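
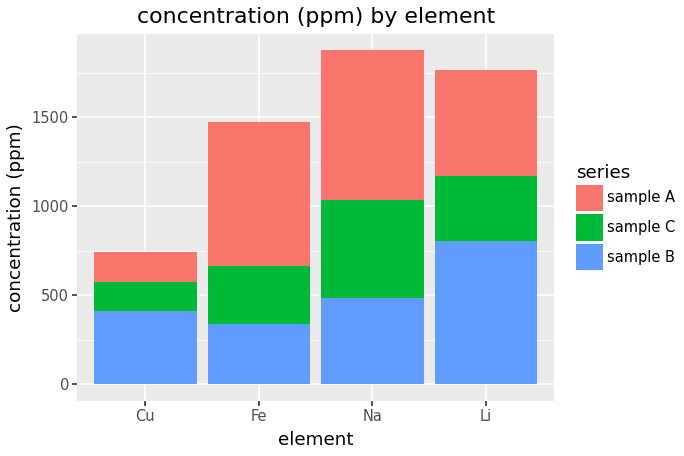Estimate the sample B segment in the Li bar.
sample B top ≈ 800, bottom ≈ 0; segment ≈ 800.

≈ 800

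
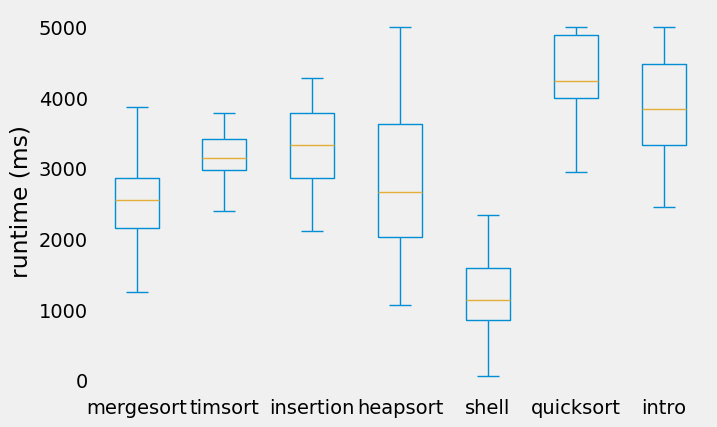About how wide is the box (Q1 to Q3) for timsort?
≈ 500

Q3 ≈ 3500, Q1 ≈ 3000; IQR ≈ 500.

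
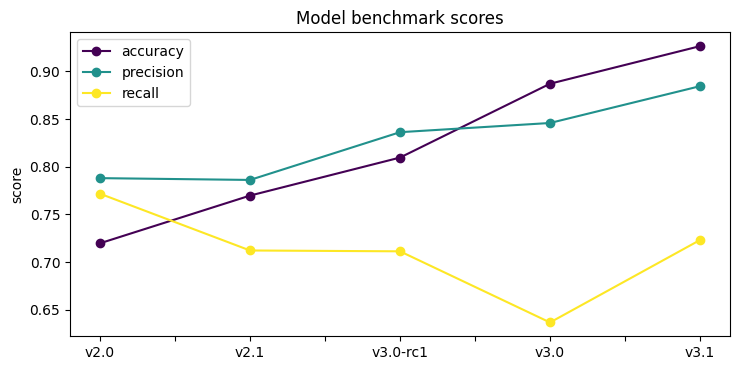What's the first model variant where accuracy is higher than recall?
v2.0: accuracy ≈ 0.70 vs recall ≈ 0.75 (not yet); v2.1: accuracy ≈ 0.75 vs recall ≈ 0.70 (first crossover).

v2.1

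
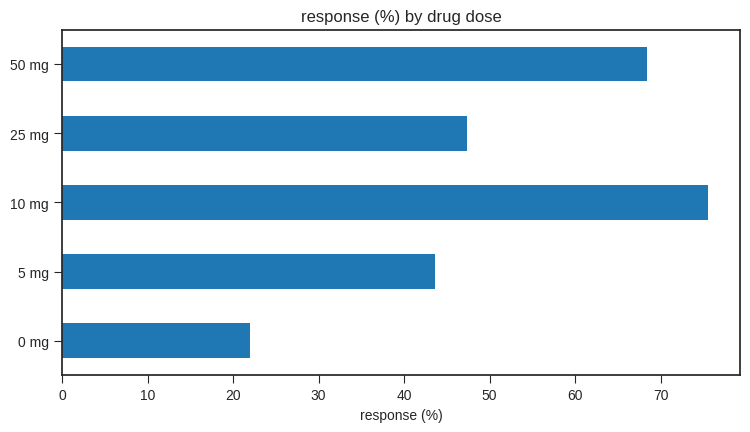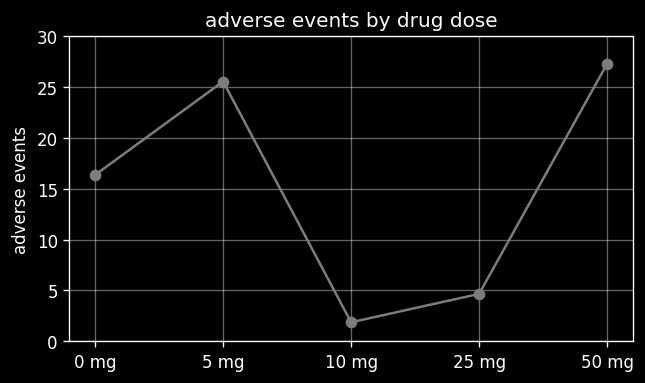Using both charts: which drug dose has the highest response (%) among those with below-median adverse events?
10 mg

Chart 2 median adverse events ≈ 15; below-median drug doses: 10 mg, 25 mg. Among those, 10 mg has the highest response (%) (≈ 80).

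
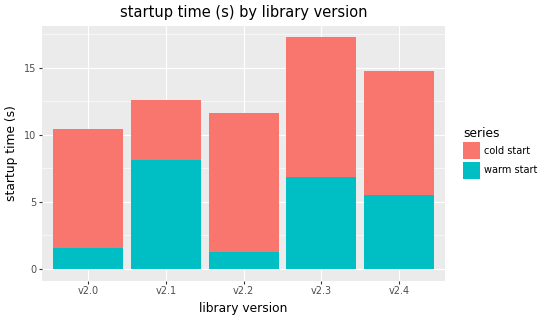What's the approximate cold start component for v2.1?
cold start top ≈ 12, bottom ≈ 8; segment ≈ 4.

≈ 4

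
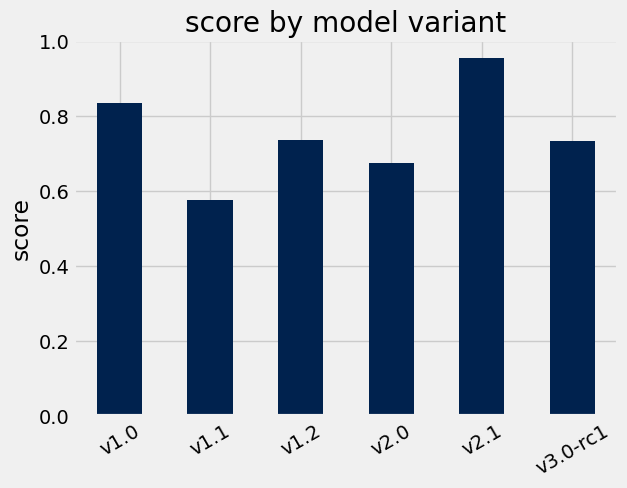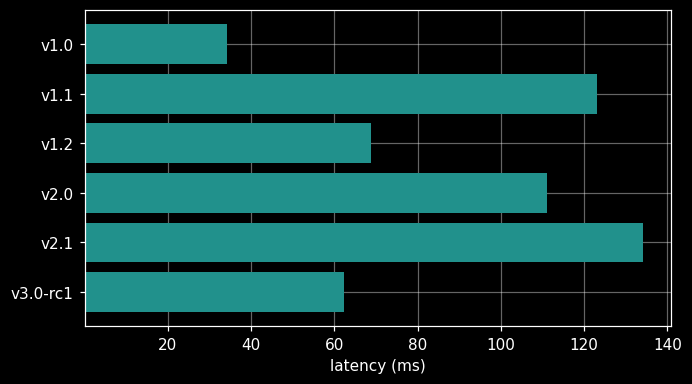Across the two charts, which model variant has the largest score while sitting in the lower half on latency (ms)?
v1.0

Chart 2 median latency (ms) ≈ 80; below-median model variants: v1.0, v1.2, v3.0-rc1. Among those, v1.0 has the highest score (≈ 0.8).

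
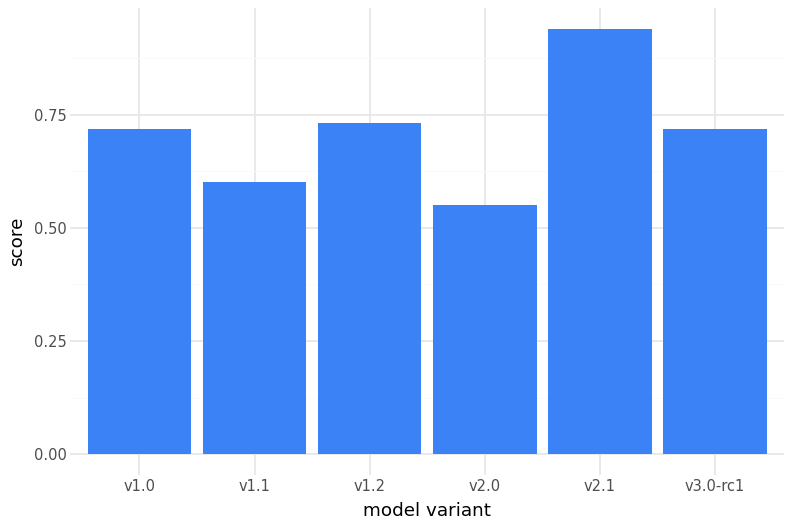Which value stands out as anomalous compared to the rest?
v2.1

v2.1 ≈ 0.9; the rest sit between ≈ 0.6 and ≈ 0.7.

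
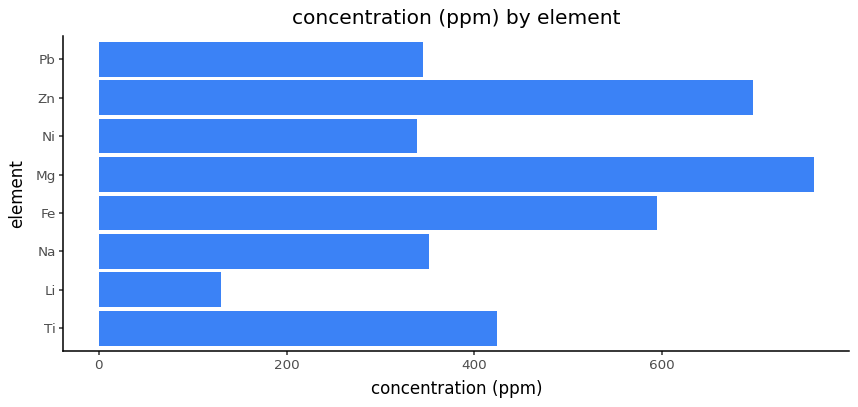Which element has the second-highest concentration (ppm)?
Zn

Top 3: Mg ≈ 800, Zn ≈ 700, Fe ≈ 600.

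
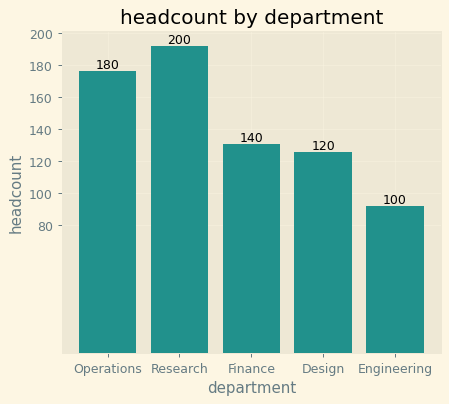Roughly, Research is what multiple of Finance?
Research ≈ 200, Finance ≈ 140; 200/140 ≈ 1.43.

≈ 1.43×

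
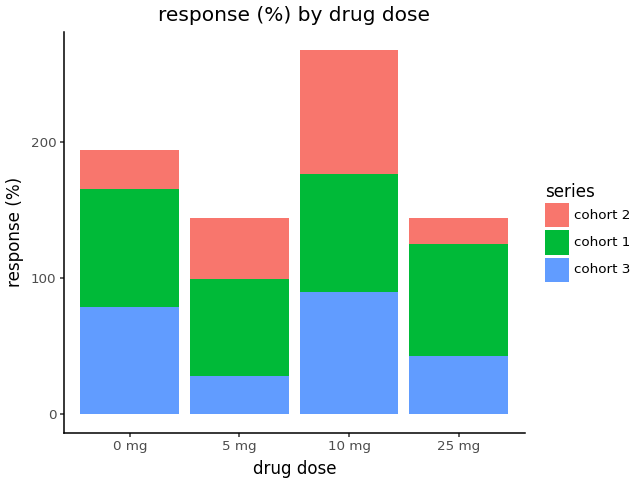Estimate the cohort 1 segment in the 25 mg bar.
≈ 75

cohort 1 top ≈ 125, bottom ≈ 50; segment ≈ 75.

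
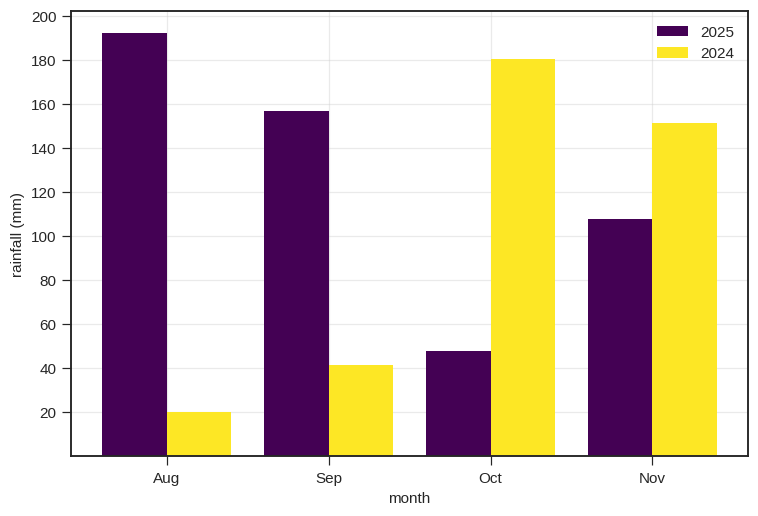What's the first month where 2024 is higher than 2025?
Oct

Sep: 2024 ≈ 40 vs 2025 ≈ 160 (not yet); Oct: 2024 ≈ 180 vs 2025 ≈ 40 (first crossover).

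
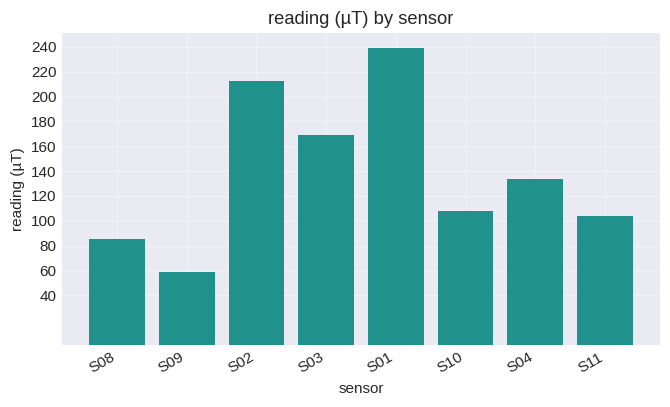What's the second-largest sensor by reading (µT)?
S02

Top 3: S01 ≈ 240, S02 ≈ 220, S03 ≈ 160.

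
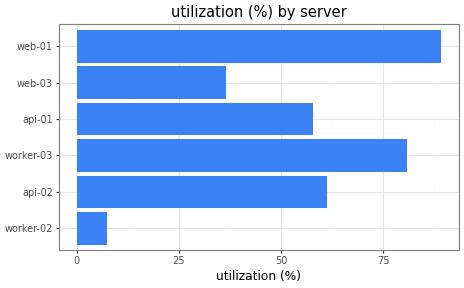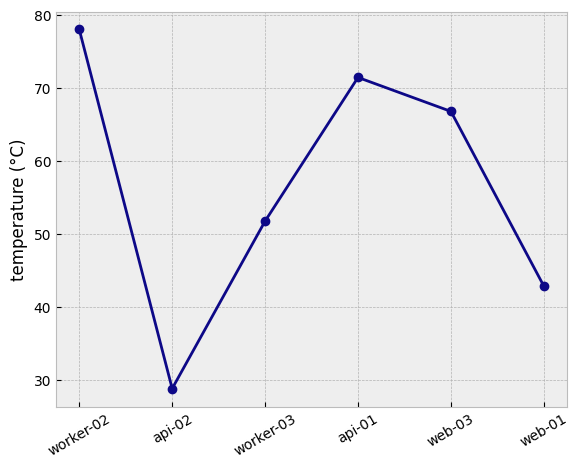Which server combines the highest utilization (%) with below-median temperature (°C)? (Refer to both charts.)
web-01

Chart 2 median temperature (°C) ≈ 60; below-median servers: api-02, worker-03, web-01. Among those, web-01 has the highest utilization (%) (≈ 90).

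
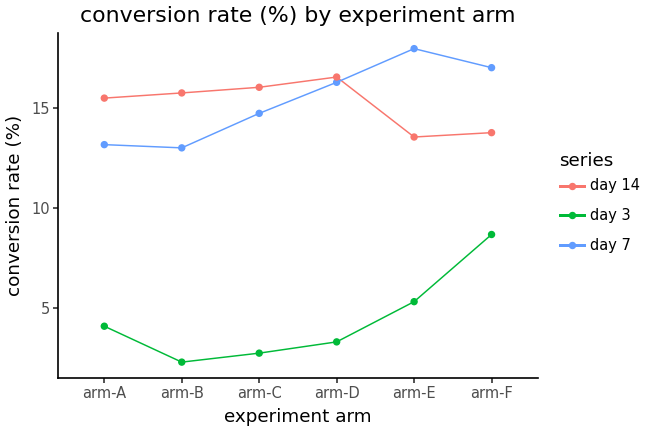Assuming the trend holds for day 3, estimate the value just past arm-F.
Last three: 4, 6, 8 → slope ≈ 2/step → next ≈ 10.

≈ 10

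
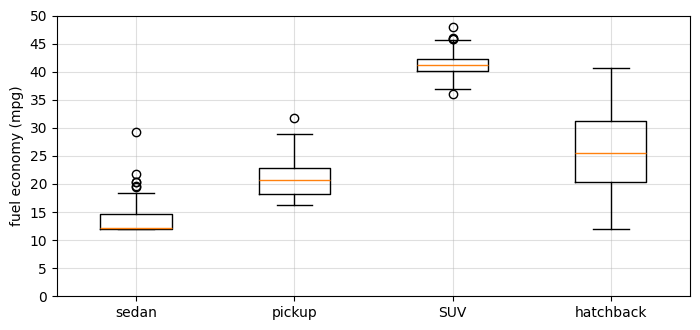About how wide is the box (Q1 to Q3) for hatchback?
≈ 10

Q3 ≈ 30, Q1 ≈ 20; IQR ≈ 10.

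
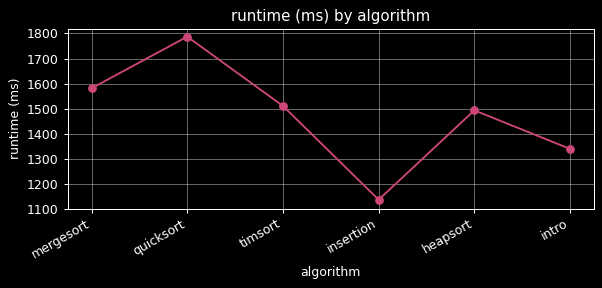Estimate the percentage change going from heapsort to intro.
heapsort ≈ 1500, intro ≈ 1300; (1300 − 1500) / 1500 ≈ -13.3%.

≈ -13.3%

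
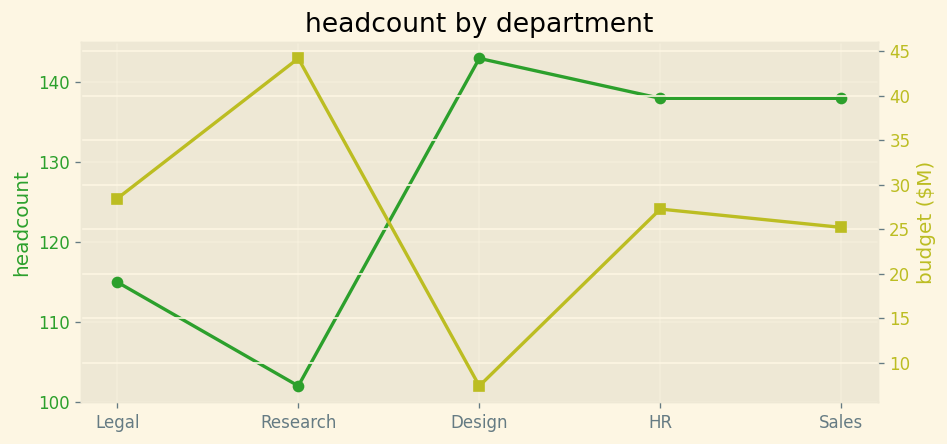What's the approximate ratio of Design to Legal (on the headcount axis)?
≈ 1.26×

Design ≈ 145, Legal ≈ 115; 145/115 ≈ 1.26.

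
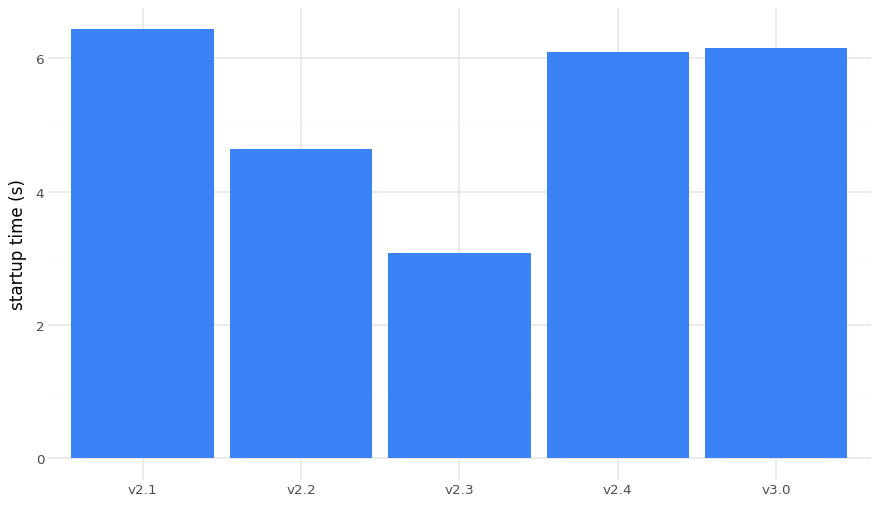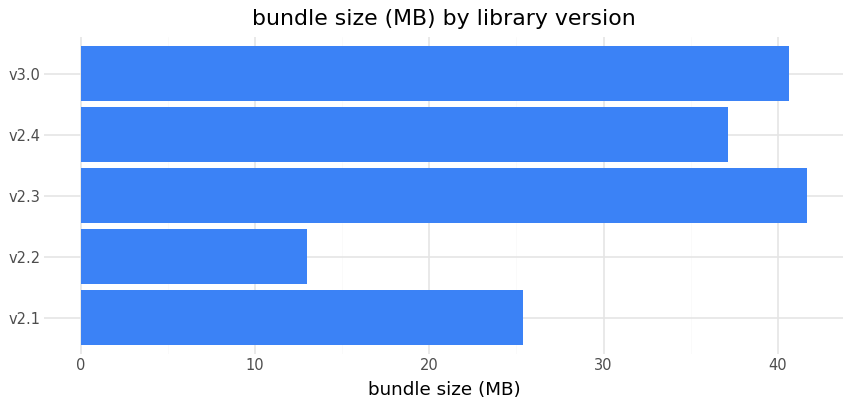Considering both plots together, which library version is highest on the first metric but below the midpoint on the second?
v2.1

Chart 2 median bundle size (MB) ≈ 35; below-median library versions: v2.1, v2.2. Among those, v2.1 has the highest startup time (s) (≈ 6).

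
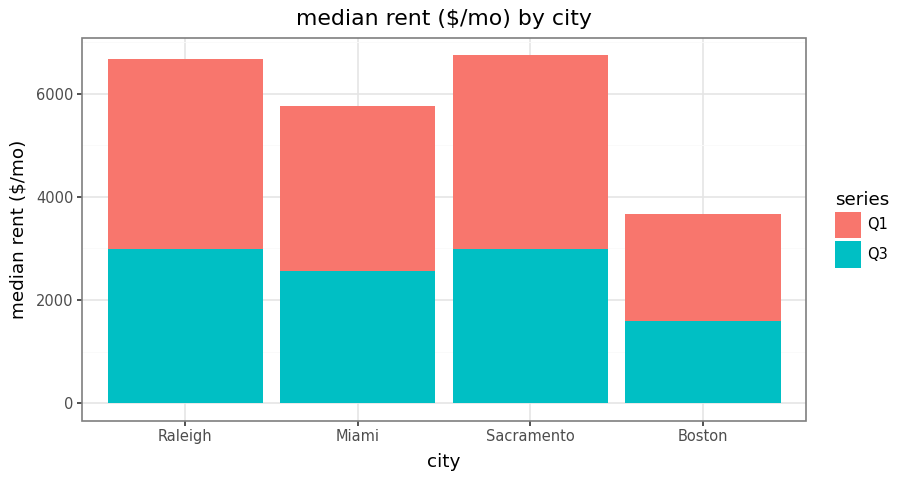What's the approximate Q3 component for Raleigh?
Q3 top ≈ 3000, bottom ≈ 0; segment ≈ 3000.

≈ 3000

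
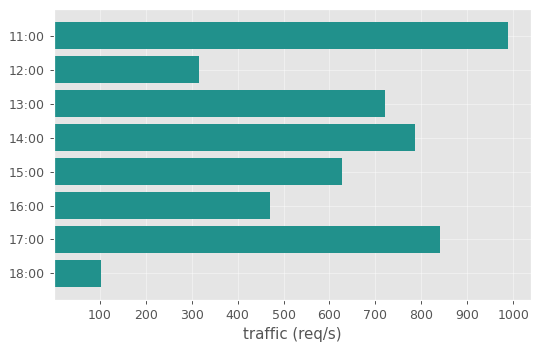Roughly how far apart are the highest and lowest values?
Max 11:00 ≈ 1000, min 18:00 ≈ 100; range ≈ 900.

≈ 900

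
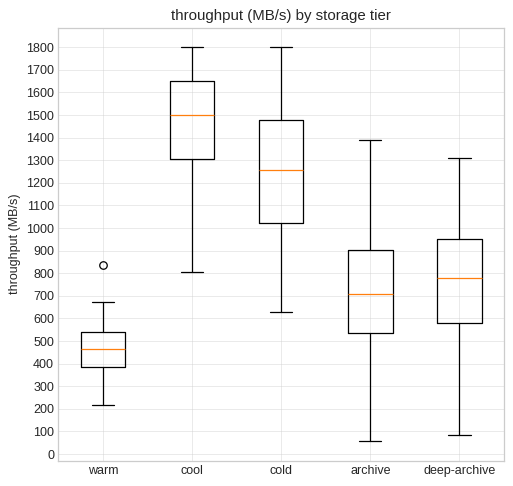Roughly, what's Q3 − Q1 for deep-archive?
Q3 ≈ 1000, Q1 ≈ 600; IQR ≈ 400.

≈ 400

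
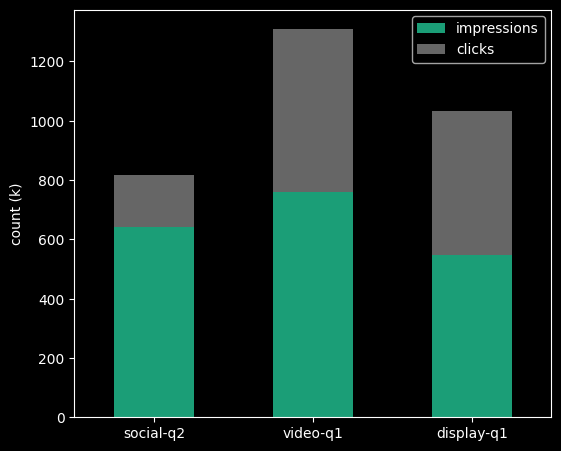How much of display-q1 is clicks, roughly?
clicks top ≈ 1000, bottom ≈ 600; segment ≈ 400.

≈ 400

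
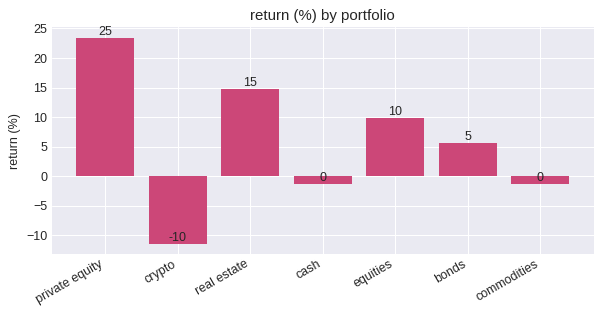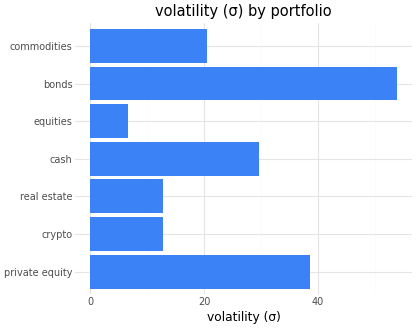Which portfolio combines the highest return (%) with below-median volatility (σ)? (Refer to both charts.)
Chart 2 median volatility (σ) ≈ 20; below-median portfolios: crypto, real estate, equities. Among those, real estate has the highest return (%) (≈ 15).

real estate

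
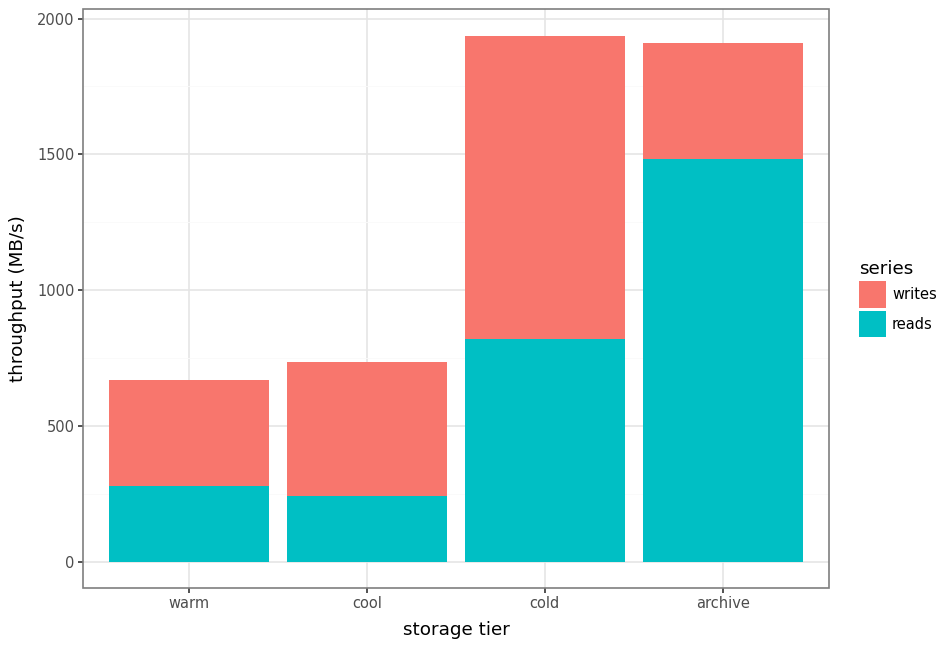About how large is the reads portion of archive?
≈ 1400

reads top ≈ 1400, bottom ≈ 0; segment ≈ 1400.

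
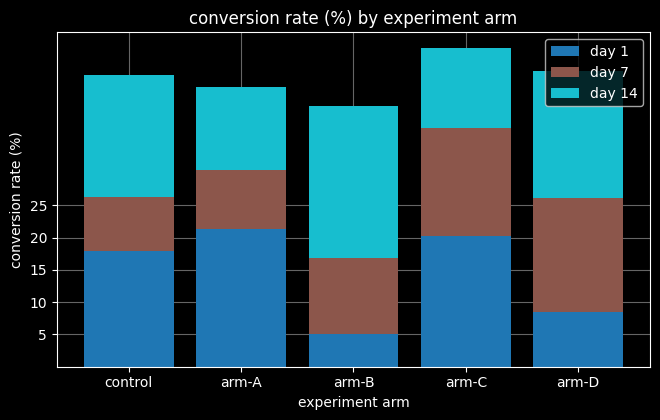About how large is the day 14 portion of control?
≈ 20

day 14 top ≈ 45, bottom ≈ 25; segment ≈ 20.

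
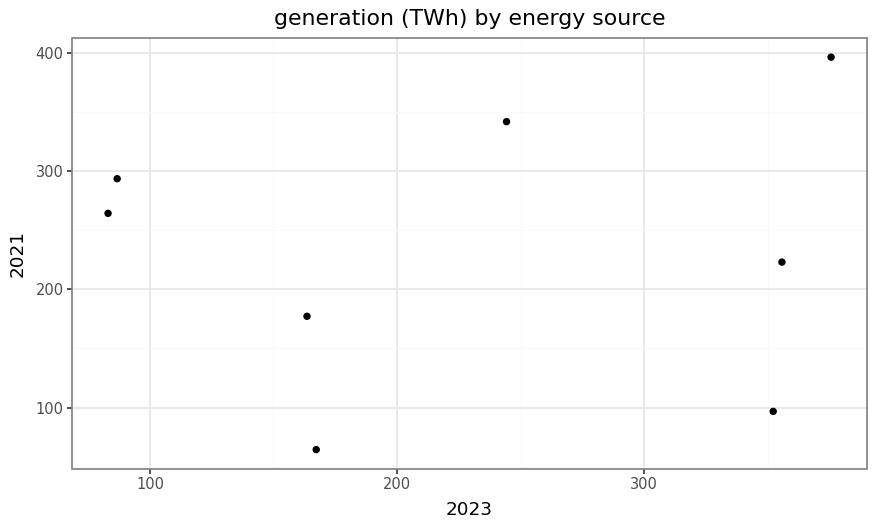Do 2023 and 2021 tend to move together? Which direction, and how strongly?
no clear correlation

Points are roughly uncorrelated; weak (|r| ≈ 0.1).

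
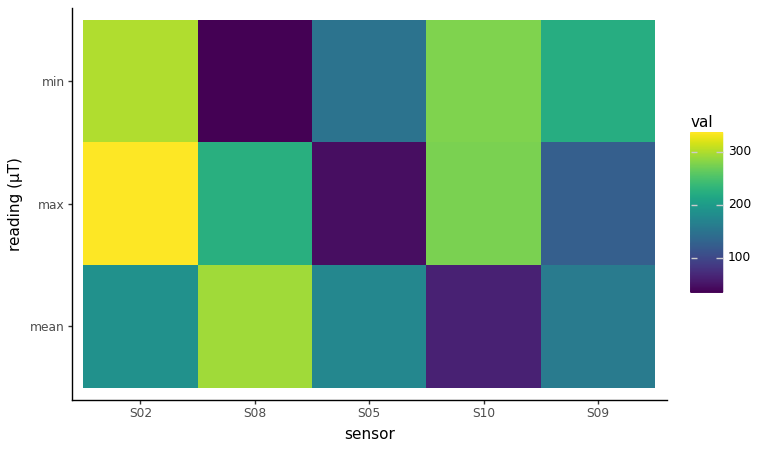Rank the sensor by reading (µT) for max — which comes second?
S10

Top 3 for max: S02 ≈ 350, S10 ≈ 300, S08 ≈ 250.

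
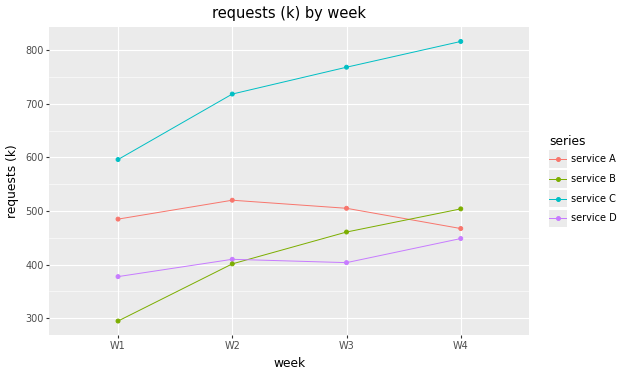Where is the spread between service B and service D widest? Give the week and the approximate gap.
W1: service B ≈ 300, service D ≈ 400 → gap ≈ 100. Next-largest (W3) is only ≈ 50.

W1, ≈ 100 k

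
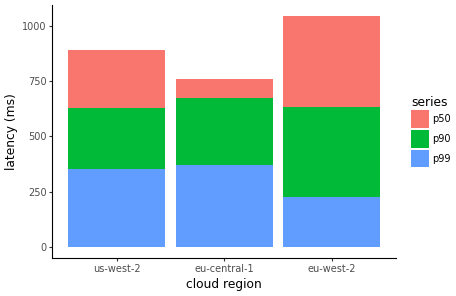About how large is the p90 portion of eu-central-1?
p90 top ≈ 700, bottom ≈ 400; segment ≈ 300.

≈ 300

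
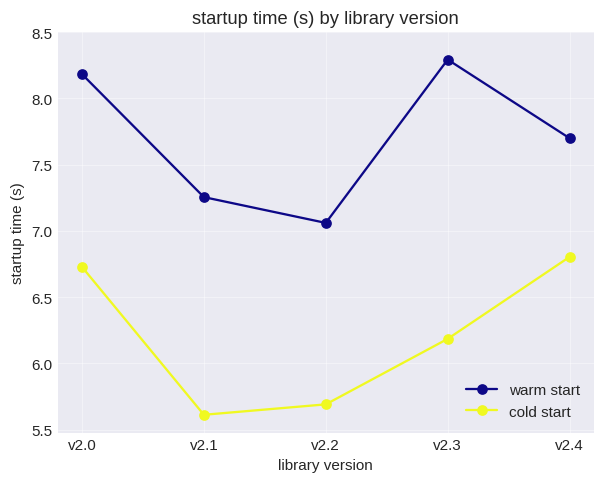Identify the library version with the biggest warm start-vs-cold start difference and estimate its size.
v2.3: warm start ≈ 8.5, cold start ≈ 6.0 → gap ≈ 2.5. Next-largest (v2.1) is only ≈ 2.0.

v2.3, ≈ 2.5 s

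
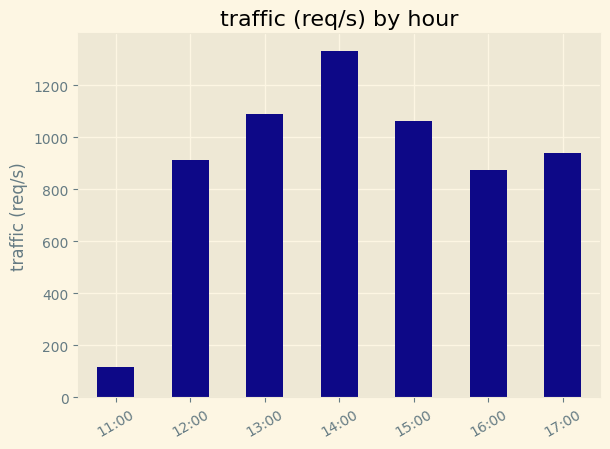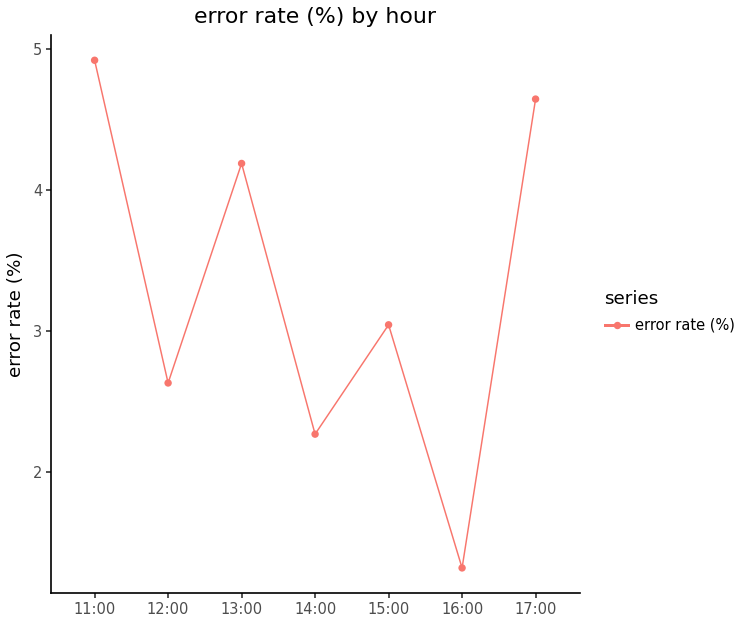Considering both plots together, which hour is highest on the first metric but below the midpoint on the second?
Chart 2 median error rate (%) ≈ 3; below-median hours: 12:00, 14:00, 16:00. Among those, 14:00 has the highest traffic (req/s) (≈ 1400).

14:00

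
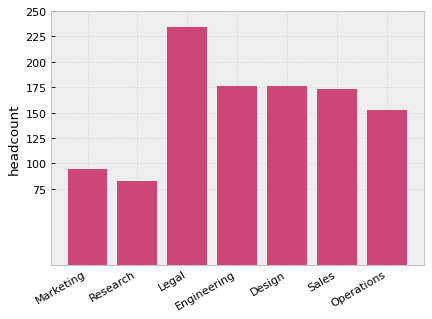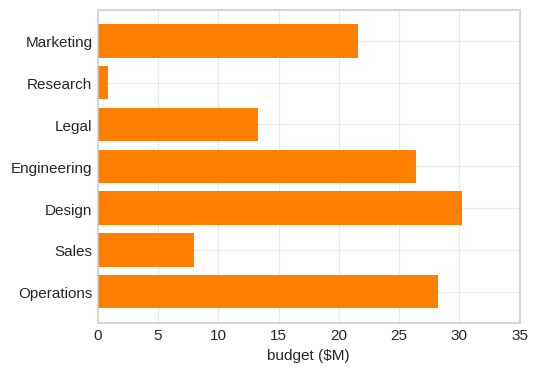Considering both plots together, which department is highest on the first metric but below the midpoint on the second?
Chart 2 median budget ($M) ≈ 20; below-median departments: Research, Legal, Sales. Among those, Legal has the highest headcount (≈ 225).

Legal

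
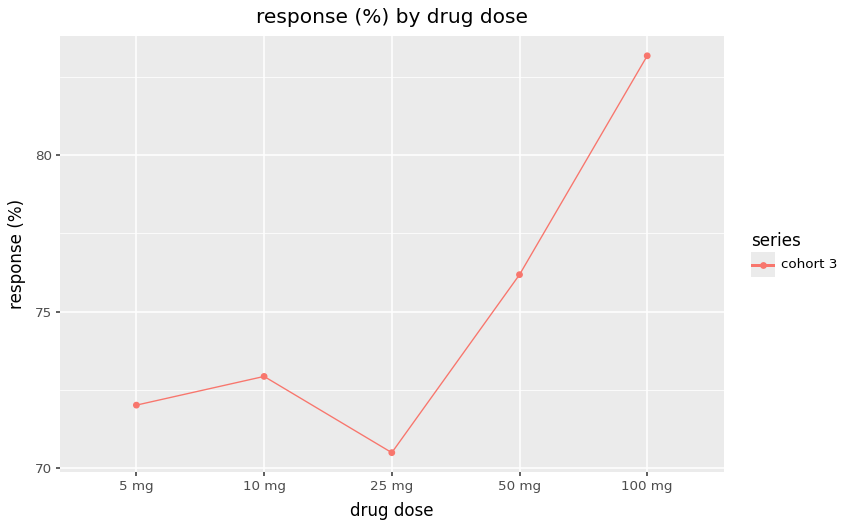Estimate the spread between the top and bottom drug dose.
≈ 14

Max 100 mg ≈ 84, min 25 mg ≈ 70; range ≈ 14.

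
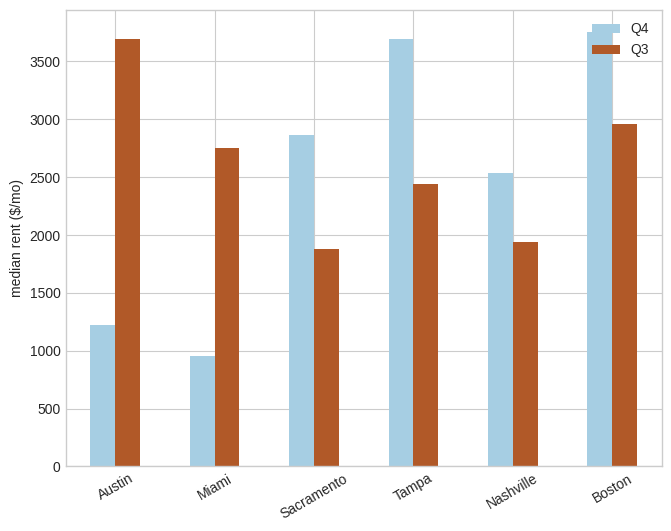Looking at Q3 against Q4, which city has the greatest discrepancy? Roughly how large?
Austin, ≈ 2500 $/mo

Austin: Q3 ≈ 3500, Q4 ≈ 1000 → gap ≈ 2500. Next-largest (Miami) is only ≈ 2000.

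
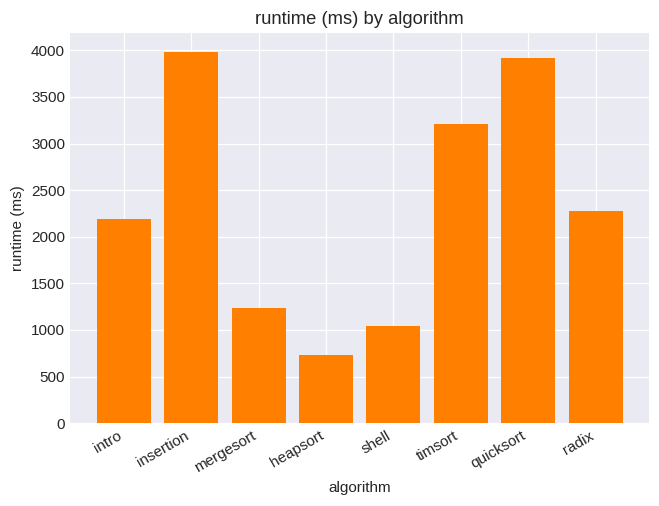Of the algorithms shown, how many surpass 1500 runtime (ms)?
5

Above 1500: intro, insertion, timsort, quicksort, radix.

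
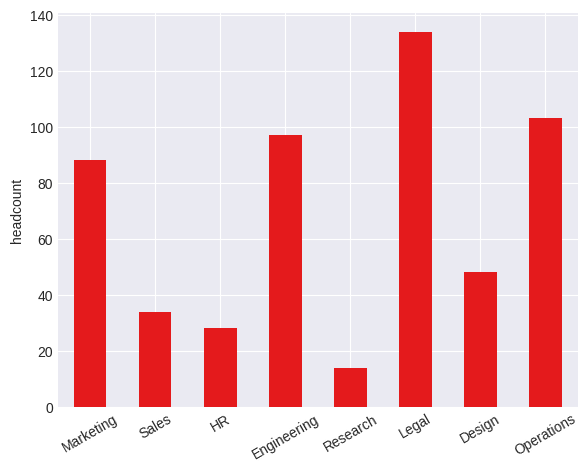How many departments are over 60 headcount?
Above 60: Marketing, Engineering, Legal, Operations.

4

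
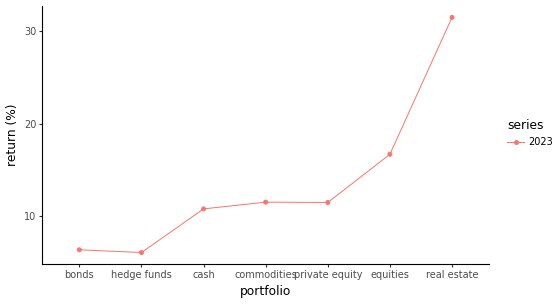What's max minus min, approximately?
≈ 25

Max real estate ≈ 30, min hedge funds ≈ 5; range ≈ 25.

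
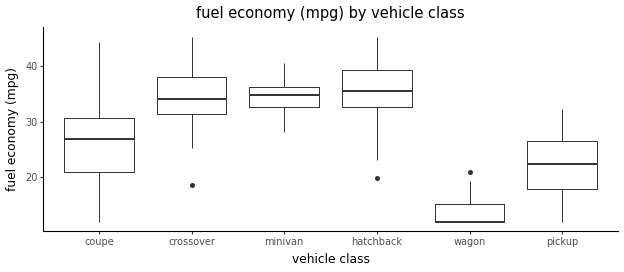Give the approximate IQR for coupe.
Q3 ≈ 30, Q1 ≈ 22; IQR ≈ 8.

≈ 8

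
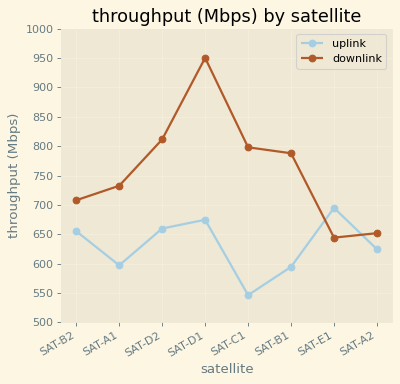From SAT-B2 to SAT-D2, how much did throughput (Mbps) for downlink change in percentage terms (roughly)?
SAT-B2 ≈ 700, SAT-D2 ≈ 800; (800 − 700) / 700 ≈ +14.3%.

≈ +14.3%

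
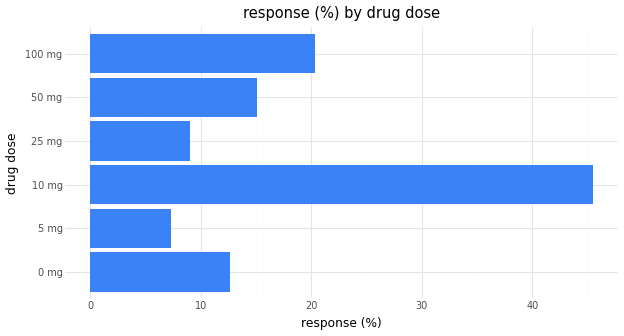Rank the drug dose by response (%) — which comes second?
Top 3: 10 mg ≈ 45, 100 mg ≈ 20, 50 mg ≈ 15.

100 mg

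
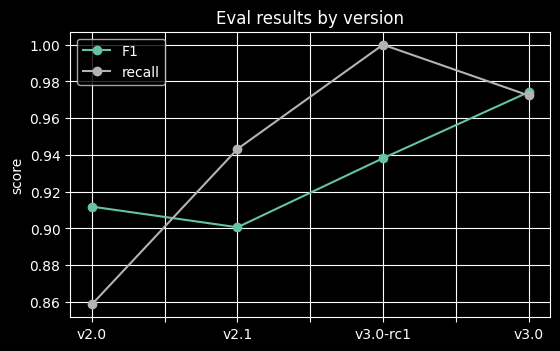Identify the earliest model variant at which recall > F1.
v2.1

v2.0: recall ≈ 0.86 vs F1 ≈ 0.92 (not yet); v2.1: recall ≈ 0.94 vs F1 ≈ 0.90 (first crossover).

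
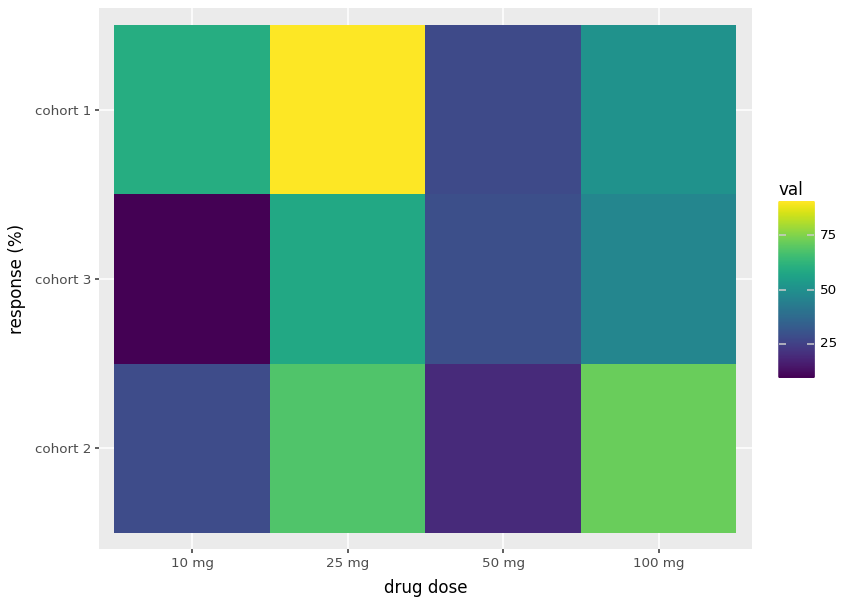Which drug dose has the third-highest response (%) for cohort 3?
Top 4 for cohort 3: 25 mg ≈ 60, 100 mg ≈ 50, 50 mg ≈ 30, 10 mg ≈ 10.

50 mg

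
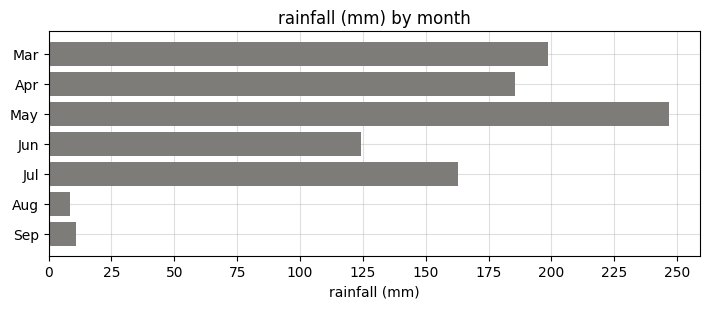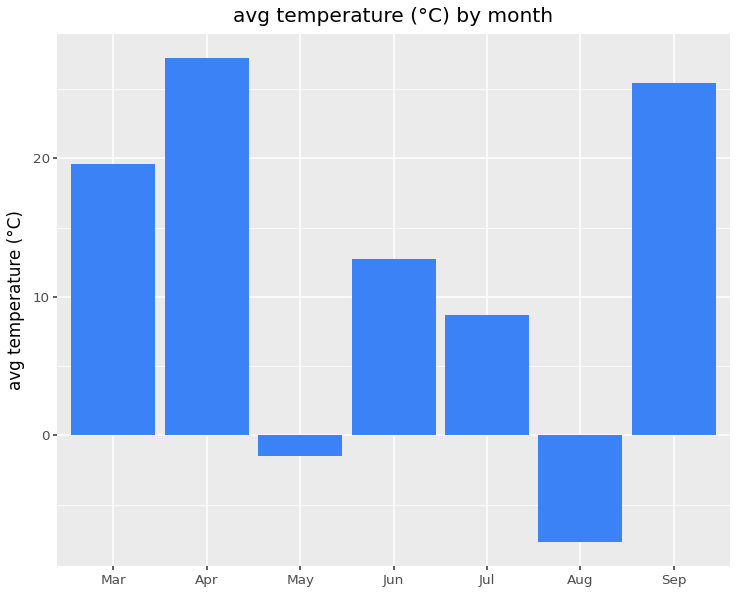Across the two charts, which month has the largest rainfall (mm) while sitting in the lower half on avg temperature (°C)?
May

Chart 2 median avg temperature (°C) ≈ 15; below-median months: May, Jul, Aug. Among those, May has the highest rainfall (mm) (≈ 250).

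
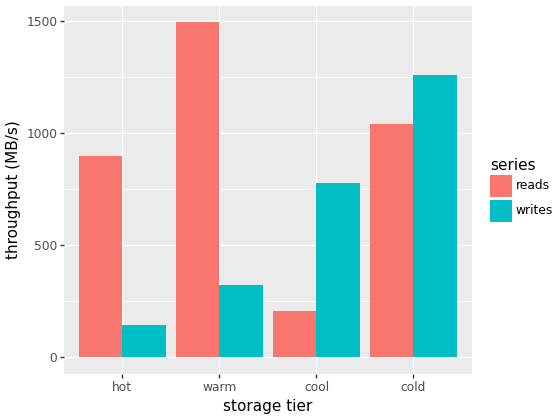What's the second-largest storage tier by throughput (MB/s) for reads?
cold

Top 3 for reads: warm ≈ 1400, cold ≈ 1000, hot ≈ 800.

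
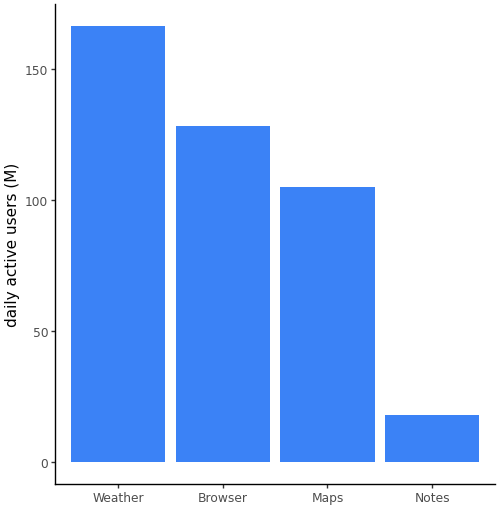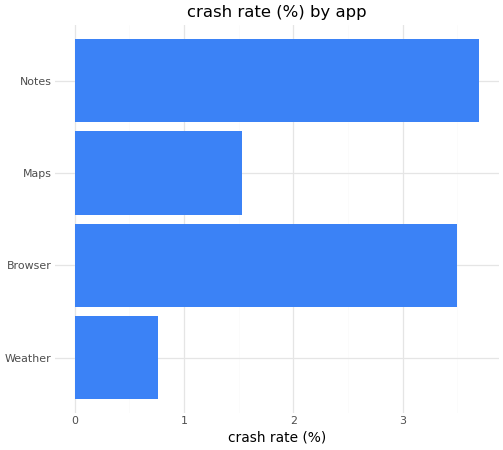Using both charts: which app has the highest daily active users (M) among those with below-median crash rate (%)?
Chart 2 median crash rate (%) ≈ 2.5; below-median apps: Weather, Maps. Among those, Weather has the highest daily active users (M) (≈ 160).

Weather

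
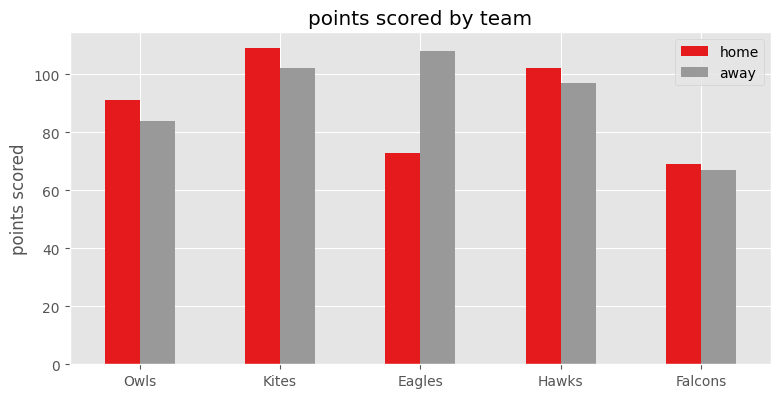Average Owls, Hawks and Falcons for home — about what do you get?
(90 + 100 + 70) / 3 ≈ 87.

≈ 87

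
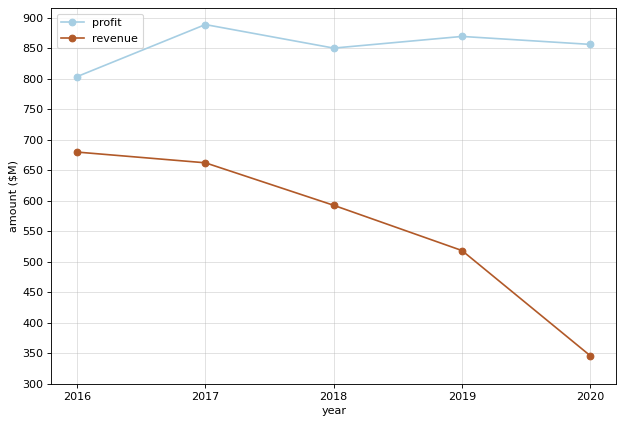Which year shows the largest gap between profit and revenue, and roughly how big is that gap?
2020, ≈ 500 $M

2020: profit ≈ 850, revenue ≈ 350 → gap ≈ 500. Next-largest (2019) is only ≈ 350.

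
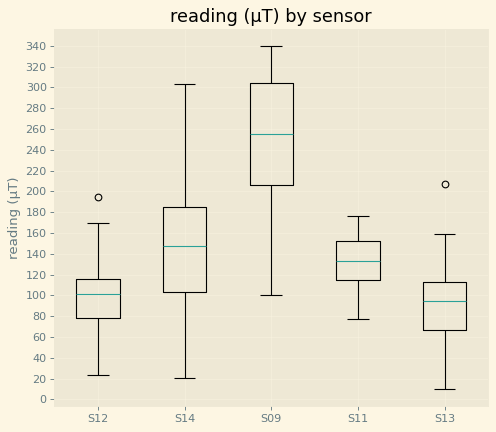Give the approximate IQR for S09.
Q3 ≈ 300, Q1 ≈ 200; IQR ≈ 100.

≈ 100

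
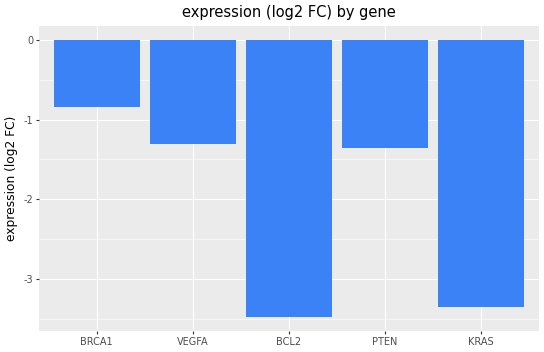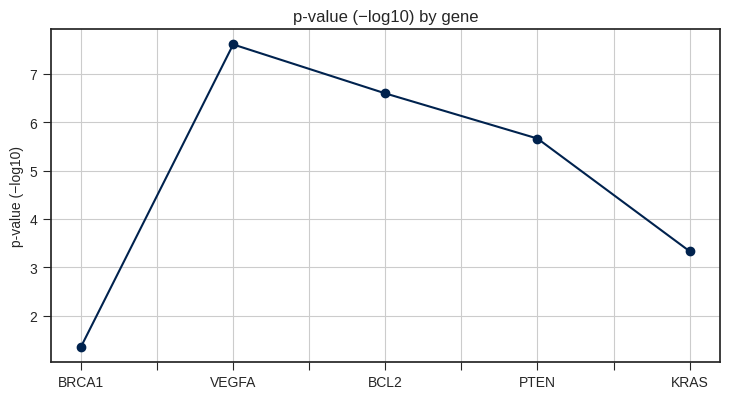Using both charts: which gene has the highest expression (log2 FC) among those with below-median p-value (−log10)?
BRCA1

Chart 2 median p-value (−log10) ≈ 6; below-median genes: BRCA1, KRAS. Among those, BRCA1 has the highest expression (log2 FC) (≈ -1).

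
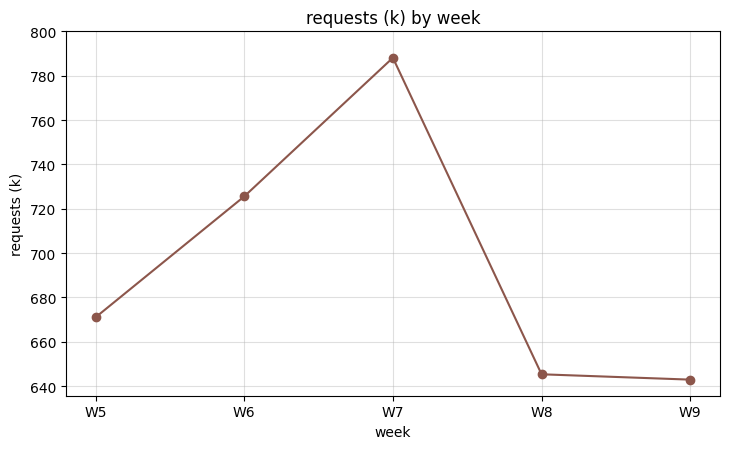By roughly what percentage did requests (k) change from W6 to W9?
≈ -11.1%

W6 ≈ 720, W9 ≈ 640; (640 − 720) / 720 ≈ -11.1%.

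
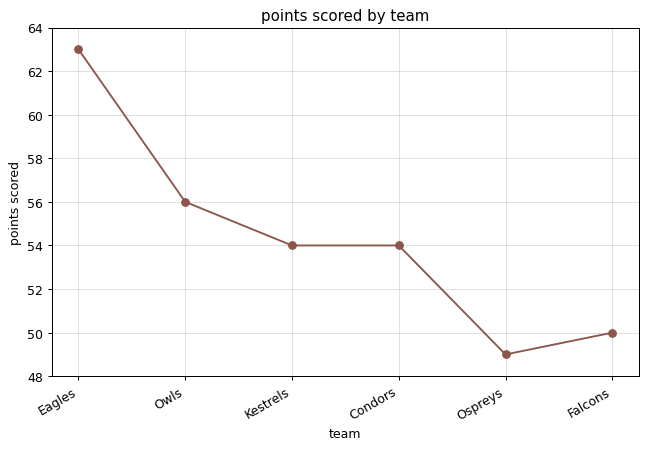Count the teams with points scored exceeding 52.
4

Above 52: Eagles, Owls, Kestrels, Condors.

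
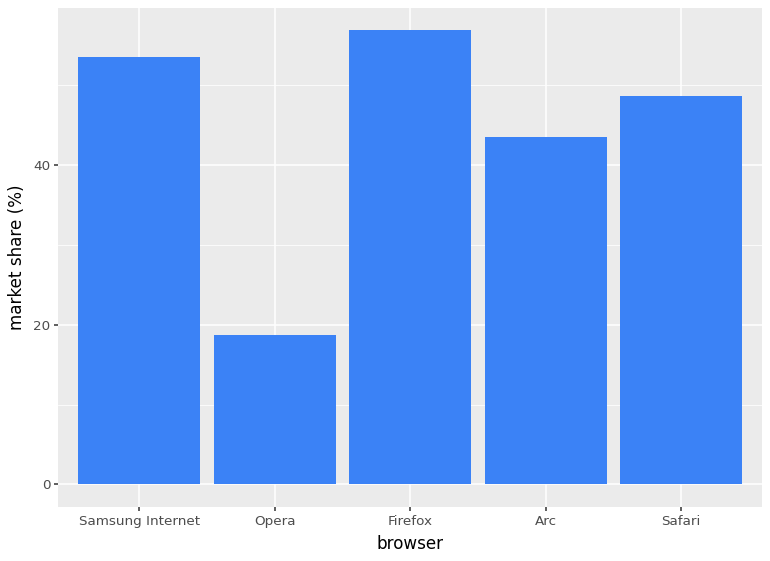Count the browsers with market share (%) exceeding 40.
Above 40: Samsung Internet, Firefox, Arc, Safari.

4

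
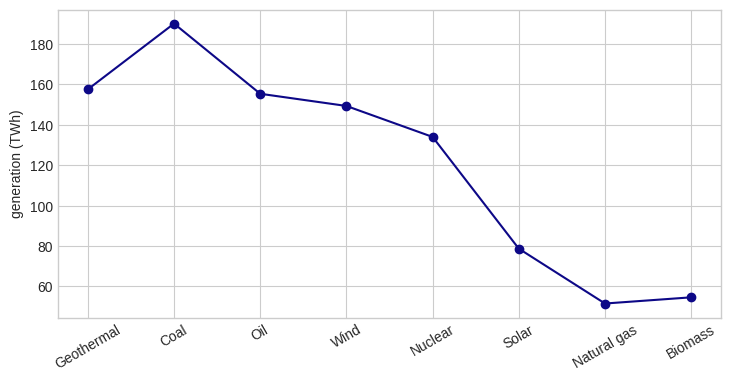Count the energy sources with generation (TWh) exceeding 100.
5

Above 100: Geothermal, Coal, Oil, Wind, Nuclear.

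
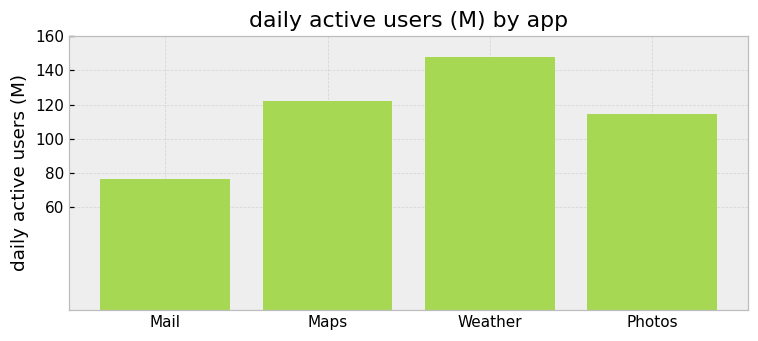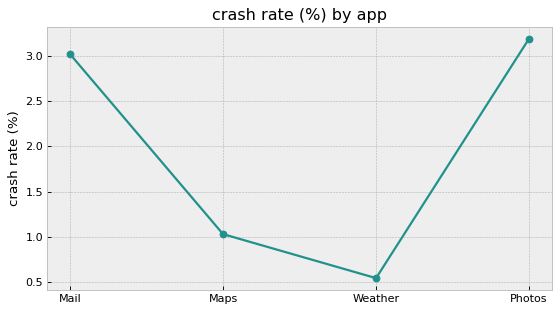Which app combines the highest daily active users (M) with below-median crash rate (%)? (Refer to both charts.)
Chart 2 median crash rate (%) ≈ 2; below-median apps: Maps, Weather. Among those, Weather has the highest daily active users (M) (≈ 140).

Weather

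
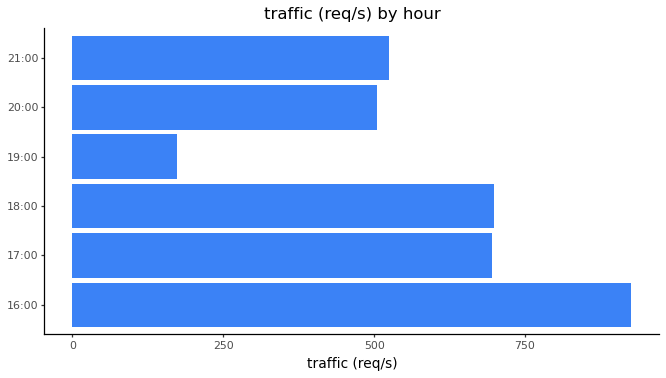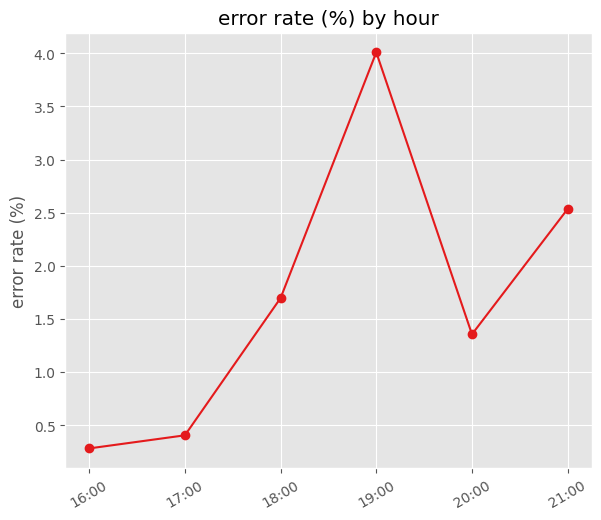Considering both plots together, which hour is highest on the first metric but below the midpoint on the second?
16:00

Chart 2 median error rate (%) ≈ 1.5; below-median hours: 16:00, 17:00, 20:00. Among those, 16:00 has the highest traffic (req/s) (≈ 900).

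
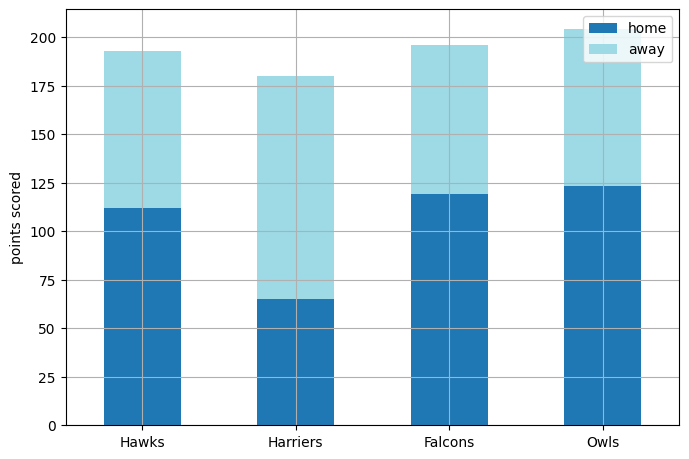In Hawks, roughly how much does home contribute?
home top ≈ 120, bottom ≈ 0; segment ≈ 120.

≈ 120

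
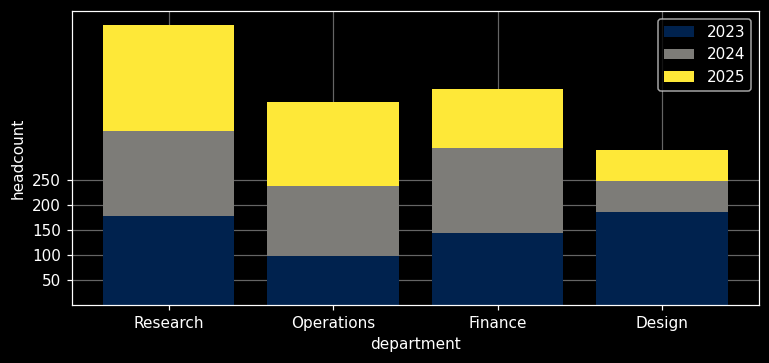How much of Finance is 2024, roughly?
2024 top ≈ 300, bottom ≈ 150; segment ≈ 150.

≈ 150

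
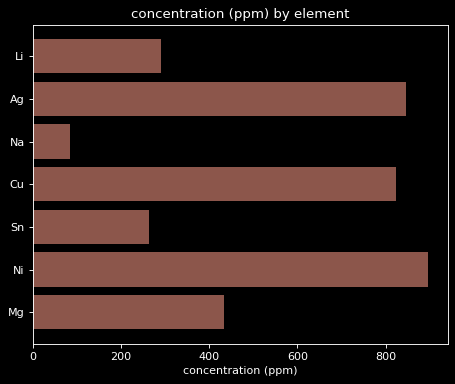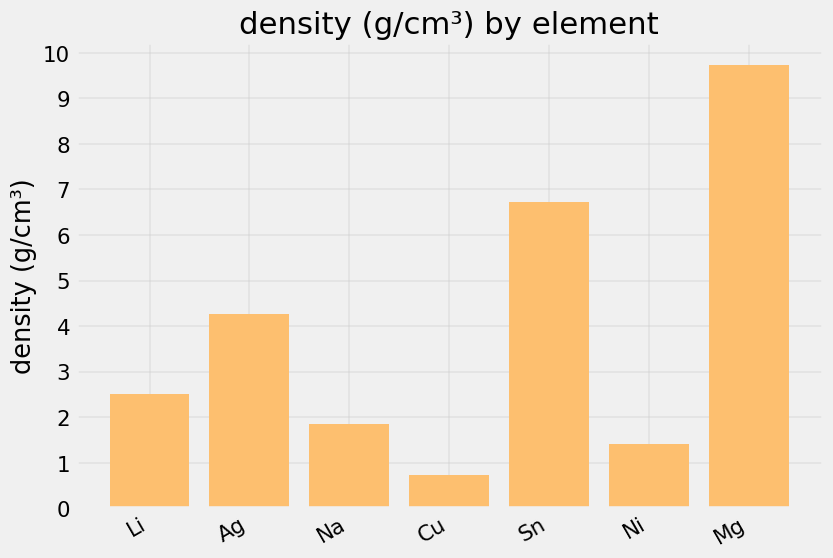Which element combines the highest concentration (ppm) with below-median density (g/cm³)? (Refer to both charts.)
Ni

Chart 2 median density (g/cm³) ≈ 3; below-median elements: Na, Cu, Ni. Among those, Ni has the highest concentration (ppm) (≈ 900).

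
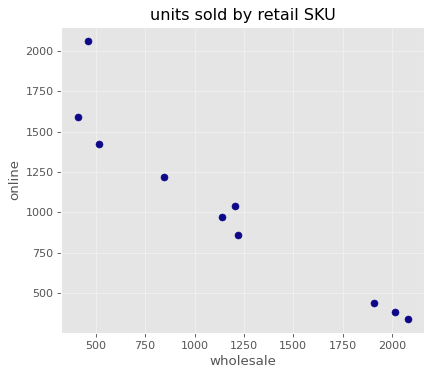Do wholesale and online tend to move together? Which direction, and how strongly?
negative, strong

Points are negatively correlated; strong (|r| ≈ 1.0).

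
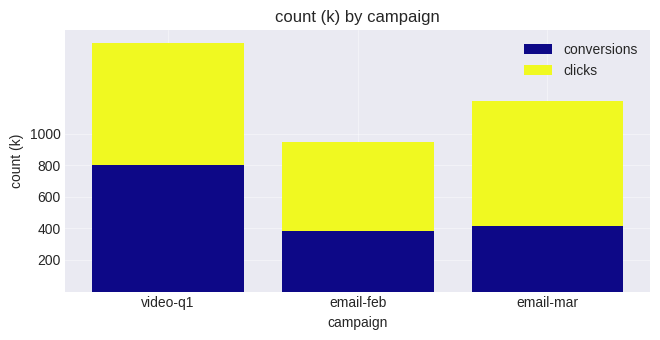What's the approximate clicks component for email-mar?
clicks top ≈ 1200, bottom ≈ 400; segment ≈ 800.

≈ 800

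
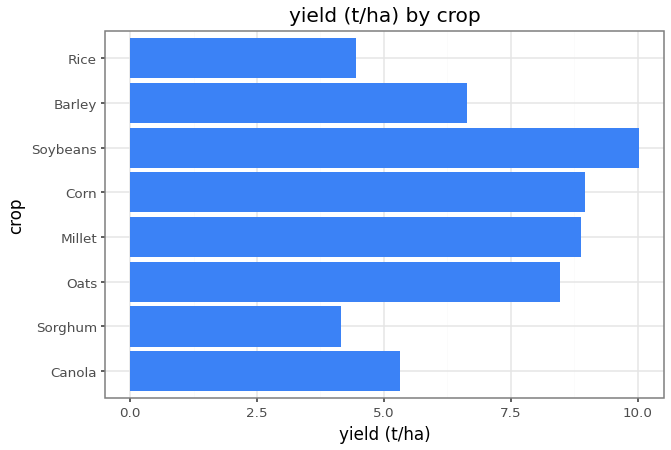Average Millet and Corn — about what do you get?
≈ 9

(9 + 9) / 2 ≈ 9.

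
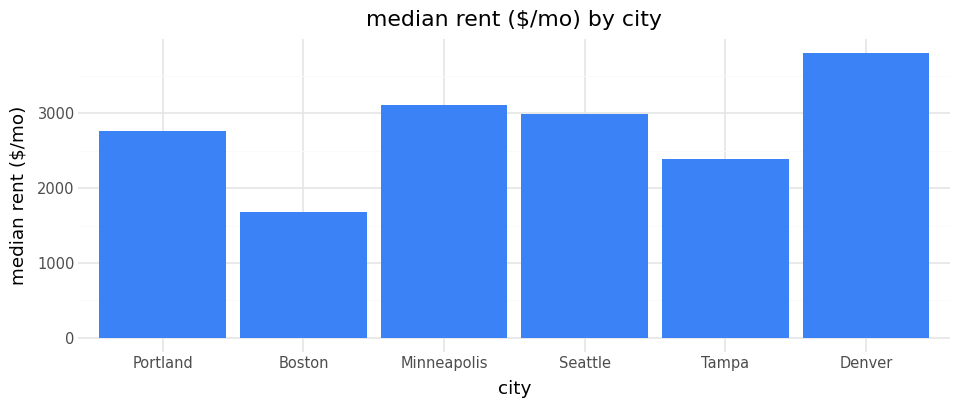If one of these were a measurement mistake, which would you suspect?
Boston ≈ 1500; the rest sit between ≈ 2500 and ≈ 4000.

Boston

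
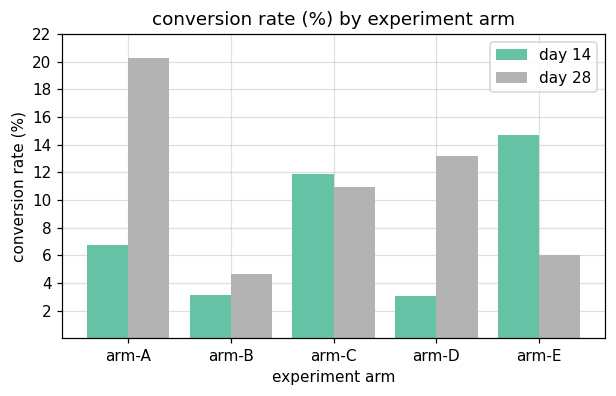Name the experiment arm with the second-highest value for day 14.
Top 3 for day 14: arm-E ≈ 14, arm-C ≈ 12, arm-A ≈ 6.

arm-C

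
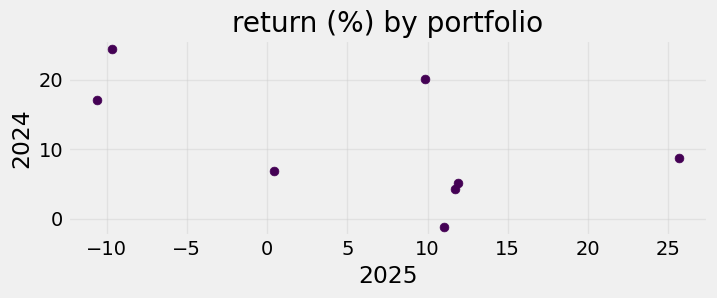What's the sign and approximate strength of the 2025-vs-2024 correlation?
negative, moderate

Points are negatively correlated; moderate (|r| ≈ 0.6).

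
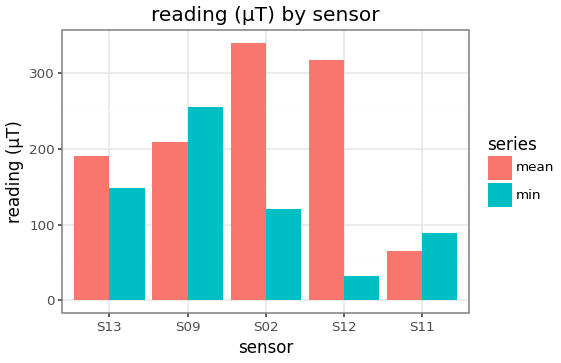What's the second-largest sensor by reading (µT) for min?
Top 3 for min: S09 ≈ 250, S13 ≈ 150, S02 ≈ 100.

S13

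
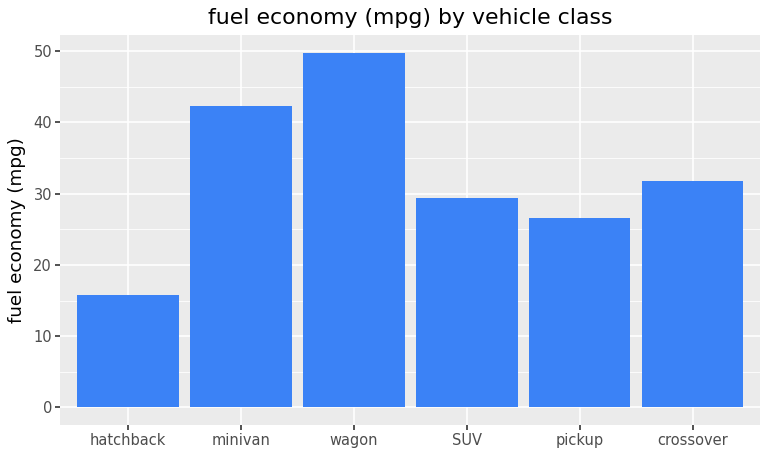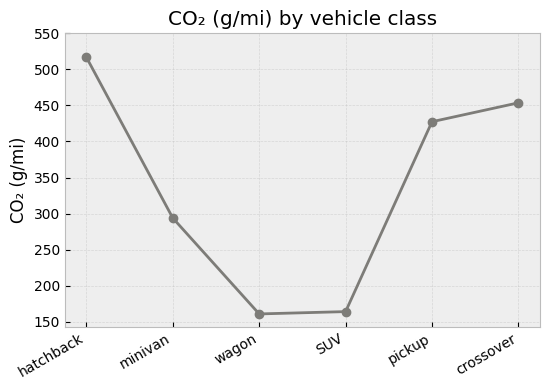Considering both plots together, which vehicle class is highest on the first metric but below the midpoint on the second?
Chart 2 median CO₂ (g/mi) ≈ 350; below-median vehicle classes: minivan, wagon, SUV. Among those, wagon has the highest fuel economy (mpg) (≈ 50).

wagon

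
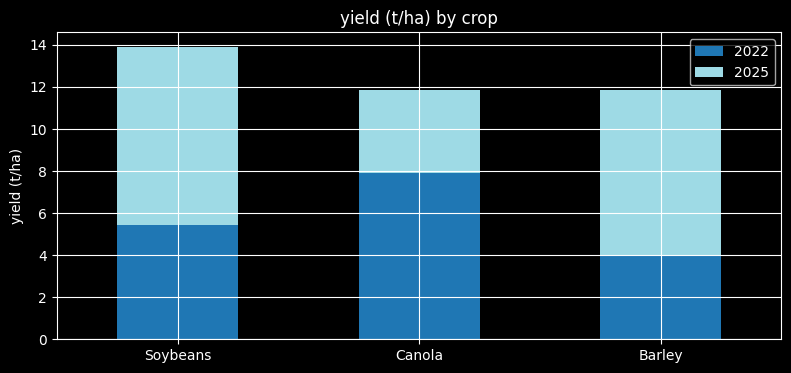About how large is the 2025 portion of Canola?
≈ 4

2025 top ≈ 12, bottom ≈ 8; segment ≈ 4.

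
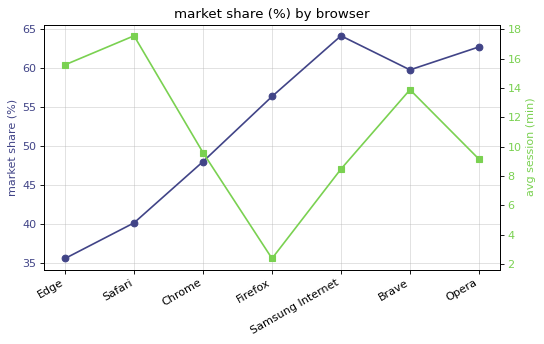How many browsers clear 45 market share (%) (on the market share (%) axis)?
5

Above 45: Chrome, Firefox, Samsung Internet, Brave, Opera.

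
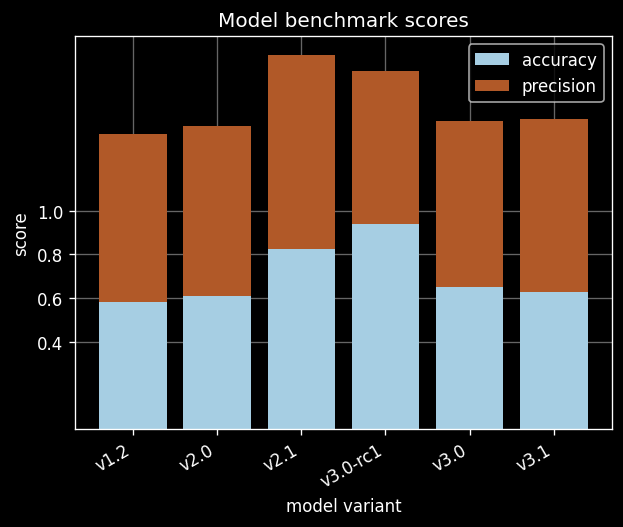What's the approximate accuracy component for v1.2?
≈ 0.6

accuracy top ≈ 0.6, bottom ≈ 0.0; segment ≈ 0.6.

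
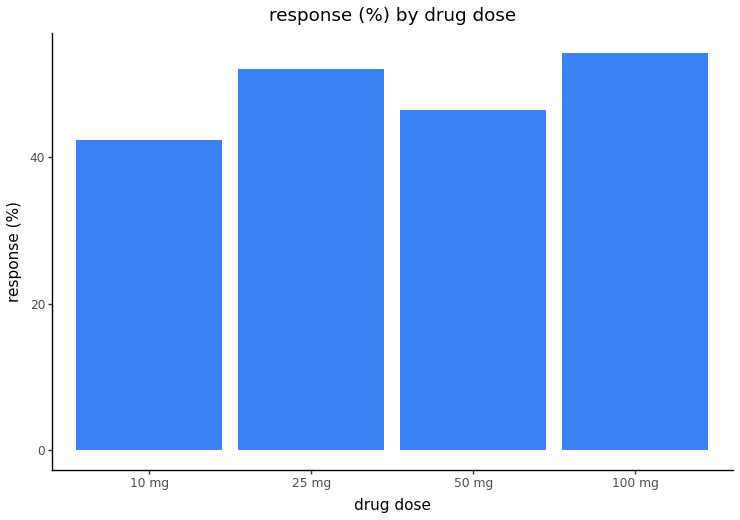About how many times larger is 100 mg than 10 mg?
≈ 1.38×

100 mg ≈ 55, 10 mg ≈ 40; 55/40 ≈ 1.38.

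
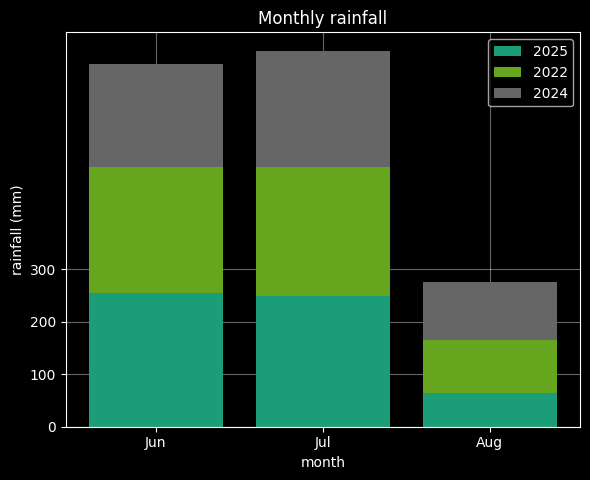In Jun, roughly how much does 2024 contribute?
2024 top ≈ 700, bottom ≈ 500; segment ≈ 200.

≈ 200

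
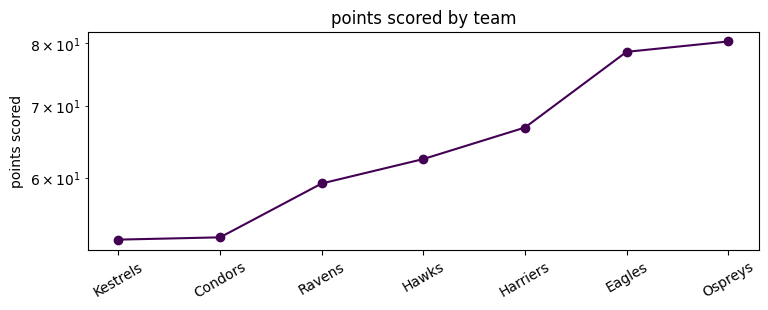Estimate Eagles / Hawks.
Eagles ≈ 80, Hawks ≈ 60; 80/60 ≈ 1.33.

≈ 1.33×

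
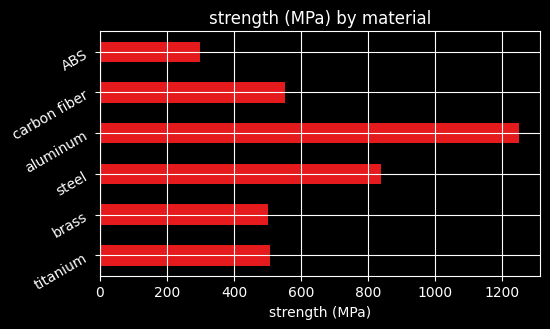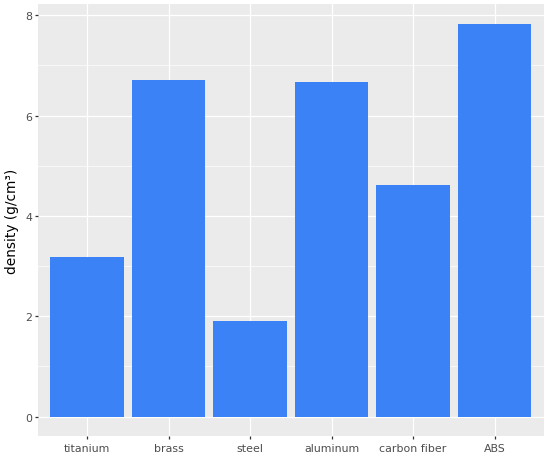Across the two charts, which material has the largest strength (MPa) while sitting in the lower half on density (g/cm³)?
Chart 2 median density (g/cm³) ≈ 6; below-median materials: titanium, steel, carbon fiber. Among those, steel has the highest strength (MPa) (≈ 800).

steel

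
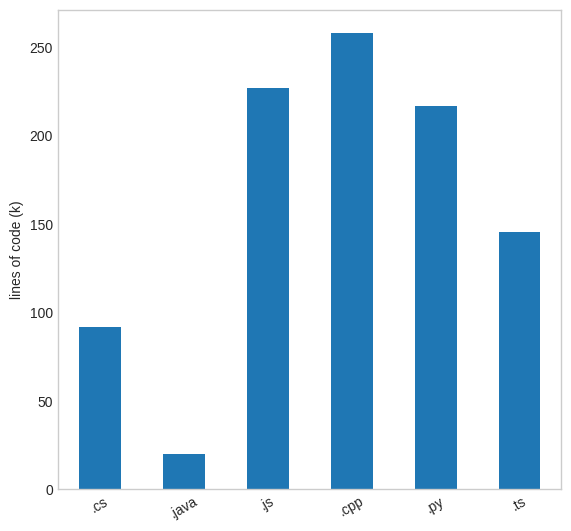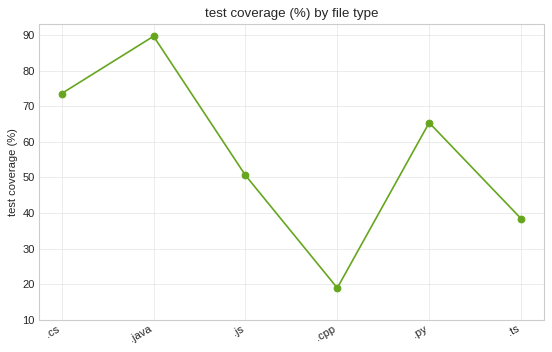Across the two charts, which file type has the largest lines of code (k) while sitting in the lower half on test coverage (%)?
.cpp

Chart 2 median test coverage (%) ≈ 60; below-median file types: .js, .cpp, .ts. Among those, .cpp has the highest lines of code (k) (≈ 250).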